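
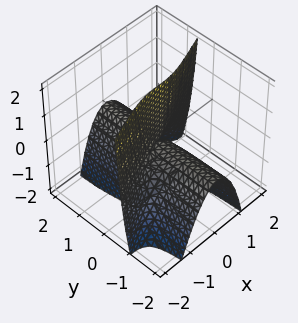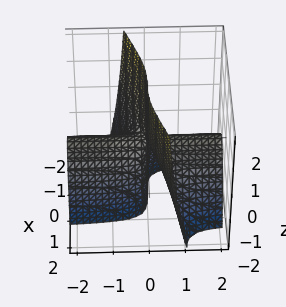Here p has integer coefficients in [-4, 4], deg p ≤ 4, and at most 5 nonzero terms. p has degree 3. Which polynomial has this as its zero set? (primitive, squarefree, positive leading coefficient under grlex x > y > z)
First, deg p = 3.
Then, reading off the gridlines: every point of the z-axis in the box is on the surface; every point of the y-axis in the box is on the surface; it meets the x-axis at x = 0 (among the integer gridlines).
Finally, together with the visible shape, these determine p as stated.

x^3 - 3*x^2*y - 2*y*z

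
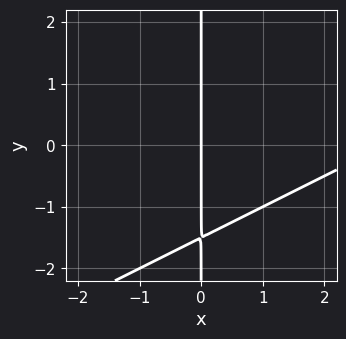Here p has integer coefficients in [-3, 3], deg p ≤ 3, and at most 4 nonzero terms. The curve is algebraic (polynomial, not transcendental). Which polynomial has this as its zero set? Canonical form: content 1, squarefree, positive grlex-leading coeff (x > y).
First, the degree is 2 — a generic line meets the curve in up to 2 points.
Next, observable constraints: the visible y-axis segment lies entirely on the curve; it crosses the x-axis at the gridline x = 0.
Finally, these observations pin down the coefficients.

x^2 - 2*x*y - 3*x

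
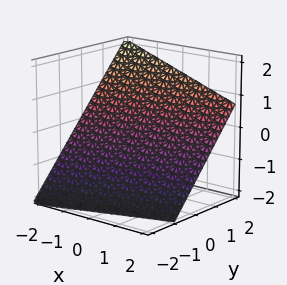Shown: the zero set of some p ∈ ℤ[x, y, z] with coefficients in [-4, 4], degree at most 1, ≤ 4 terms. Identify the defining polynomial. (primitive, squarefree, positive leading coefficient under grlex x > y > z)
x - 3*y + 3*z + 2

deg p = 1. The surface is flat (a plane).
Checking where it meets the axes: it meets the x-axis at x = -2 (among the integer gridlines).
Fitting integer coefficients to these (and the overall shape) gives p.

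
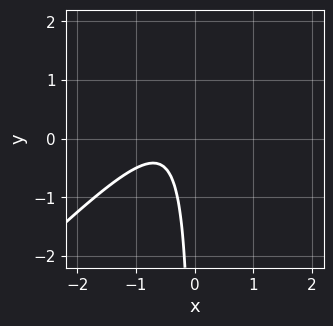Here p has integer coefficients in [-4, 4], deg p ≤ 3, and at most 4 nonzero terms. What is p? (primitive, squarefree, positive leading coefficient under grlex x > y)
2*x^2 - 2*x*y + 2*x + 1

1. deg p = 2. No degree-1 curve has this shape.
2. From the axis intercepts and sections: the curve avoids every integer y-axis point in the box; no x-intercept at any integer in the box.
3. The integer polynomial consistent with all of this is the stated p.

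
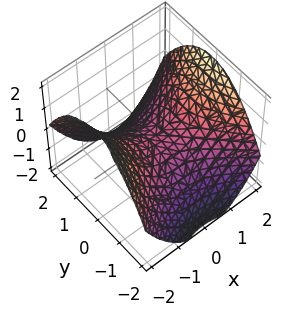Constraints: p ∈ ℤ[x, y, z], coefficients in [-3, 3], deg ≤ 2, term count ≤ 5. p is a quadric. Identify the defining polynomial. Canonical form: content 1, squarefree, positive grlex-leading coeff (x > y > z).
First, deg p = 2.
Next, symmetries: the x ↦ −x reflection is a symmetry, so x appears only in even powers; it's symmetric under y → −y, forcing even powers of y.
Then, reading off the gridlines: it crosses the y-axis at the gridline y = 0; it crosses the z-axis at the gridline z = 0; one x-axis crossing is at x = 0.
Finally, fitting integer coefficients to these (and the overall shape) gives p.

x^2 - y^2 - 2*z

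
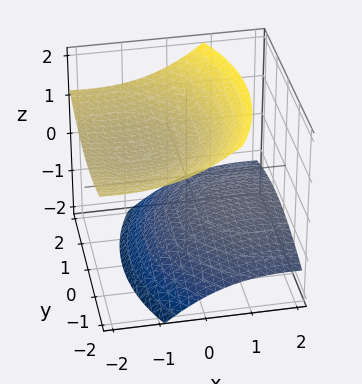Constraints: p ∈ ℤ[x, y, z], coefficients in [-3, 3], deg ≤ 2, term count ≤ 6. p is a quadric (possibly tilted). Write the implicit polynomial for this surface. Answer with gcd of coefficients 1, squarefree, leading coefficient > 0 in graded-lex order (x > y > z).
1. I count 2 distinct pieces. Treating them together as one polynomial.
2. The degree is 2 — no degree-1 surface has this shape.
3. From the visible intercepts: no x-intercept at any integer in the box; the z-axis gridline crossings are at z ∈ {-1, 1}; the surface avoids every integer y-axis point in the box.
4. Assembling these constraints gives the stated polynomial.

x^2 + 3*x*z + y^2 - 3*z^2 + 3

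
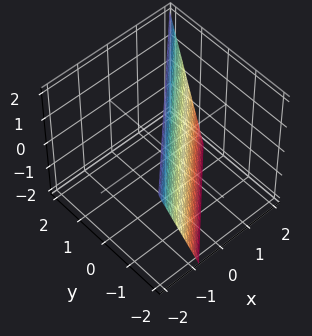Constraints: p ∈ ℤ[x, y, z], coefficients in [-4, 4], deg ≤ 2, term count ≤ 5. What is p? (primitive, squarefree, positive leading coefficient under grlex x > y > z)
First, degree: every cross-section is a straight line — this is a plane, so deg p = 1.
Then, checking where it meets the axes: one z-axis crossing is at z = 2.
Finally, matching integer coefficients to the picture gives p.

3*x - 3*y + z - 2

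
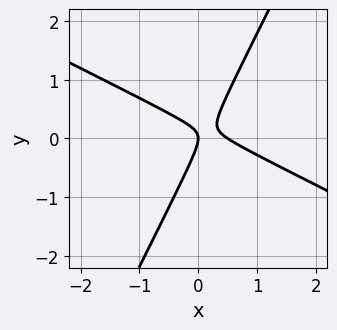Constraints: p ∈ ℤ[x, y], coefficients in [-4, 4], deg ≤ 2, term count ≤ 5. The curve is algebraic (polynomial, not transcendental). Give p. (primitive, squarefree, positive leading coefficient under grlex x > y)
(a) The degree is 2 — no degree-1 curve has this shape.
(b) From the axis intercepts and sections: it crosses the x-axis at the gridline x = 0; one y-axis crossing is at y = 0.
(c) Solving for integer coefficients yields p as stated.

2*x^2 + 3*x*y - 2*y^2 - x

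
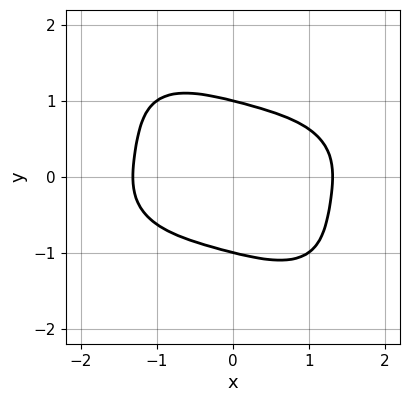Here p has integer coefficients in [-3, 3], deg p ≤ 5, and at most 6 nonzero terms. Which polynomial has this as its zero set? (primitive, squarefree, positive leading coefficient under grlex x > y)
x^4 + 2*x^2*y^2 + 3*x*y^3 + 3*y^4 - 3

First, the degree is 4 — a generic line meets the curve in up to 4 points.
Then, checking where it meets the axes: the y-axis gridline crossings are at y ∈ {-1, 1}.
Finally, fitting integer coefficients to these (and the overall shape) gives p.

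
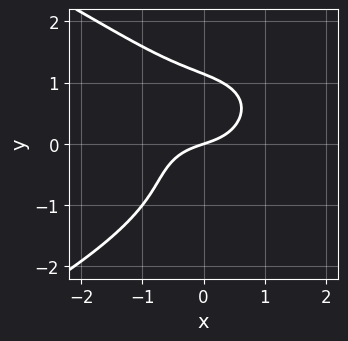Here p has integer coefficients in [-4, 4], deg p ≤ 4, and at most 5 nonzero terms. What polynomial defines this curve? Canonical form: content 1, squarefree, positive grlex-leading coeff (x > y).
First, the degree is 4 — no degree-3 curve has this shape.
Then, against the integer gridlines: it crosses the y-axis at the gridline y = 0; it meets the x-axis at x = 0 (among the integer gridlines).
Finally, these observations pin down the coefficients.

2*y^4 + 2*x^3 + 2*x*y^2 + x - 3*y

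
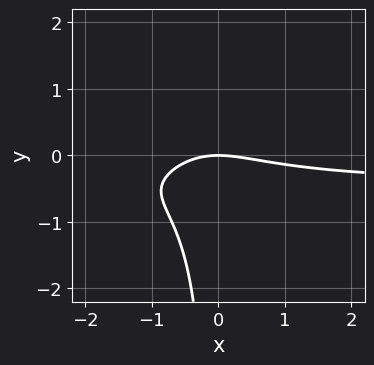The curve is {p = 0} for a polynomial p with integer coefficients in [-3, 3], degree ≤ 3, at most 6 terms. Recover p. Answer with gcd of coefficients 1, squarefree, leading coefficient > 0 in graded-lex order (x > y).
2*x^2*y - 3*x*y^2 + x^2 + 2*x*y + 3*y

(a) The degree is 3 — no degree-2 curve has this shape.
(b) From the axis intercepts and sections: it crosses the x-axis at the gridline x = 0; one y-axis crossing is at y = 0.
(c) Together with the visible shape, these determine p as stated.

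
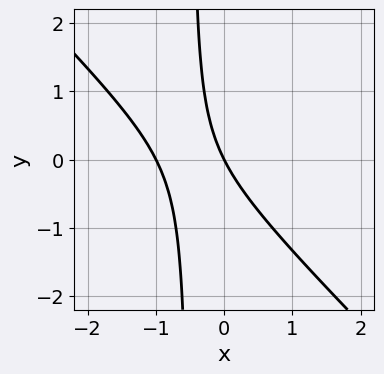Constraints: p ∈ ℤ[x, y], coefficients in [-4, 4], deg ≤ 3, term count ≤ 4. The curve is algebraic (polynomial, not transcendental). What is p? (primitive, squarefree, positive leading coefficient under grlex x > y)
First, deg p = 2. The shape is more complex than any degree-1 curve.
Next, checking where it meets the axes: among the integer gridlines, it crosses the x-axis at x ∈ {-1, 0}; it crosses the y-axis at the gridline y = 0.
Finally, putting this together gives p.

2*x^2 + 2*x*y + 2*x + y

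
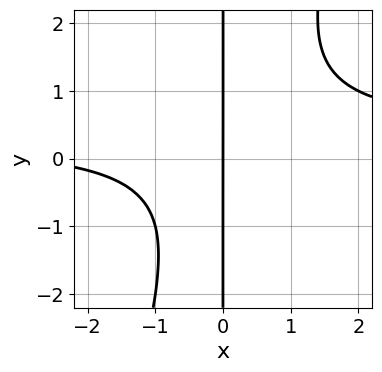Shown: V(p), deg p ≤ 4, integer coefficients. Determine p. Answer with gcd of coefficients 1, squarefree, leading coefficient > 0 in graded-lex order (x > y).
3*x^2*y - x*y^2 - x^2 - 3*x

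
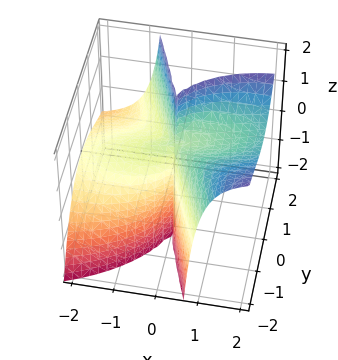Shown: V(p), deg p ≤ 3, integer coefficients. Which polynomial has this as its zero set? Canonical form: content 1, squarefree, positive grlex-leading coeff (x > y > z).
First, degree: no degree-2 surface has this shape, so deg p = 3.
Next, against the integer gridlines: one y-axis crossing is at y = 0; among the integer gridlines, it crosses the x-axis at x ∈ {-2, 0}; the visible z-axis segment lies entirely on the surface.
Finally, these observations pin down the coefficients.

x^3 - 3*x^2*z + 2*x*y^2 + y^3 + 2*x^2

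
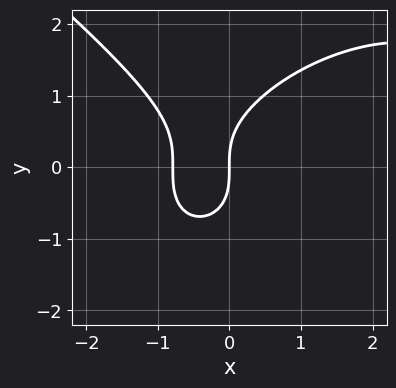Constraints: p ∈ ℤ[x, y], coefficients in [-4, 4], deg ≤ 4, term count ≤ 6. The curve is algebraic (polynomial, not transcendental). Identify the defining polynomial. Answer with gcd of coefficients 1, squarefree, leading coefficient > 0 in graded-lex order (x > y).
x^3 + 2*y^3 - 3*x^2 - 3*x

1. Degree: no degree-2 curve has this shape, so deg p = 3.
2. From the axis intercepts and sections: it crosses the x-axis at the gridline x = 0; it crosses the y-axis at the gridline y = 0.
3. Together with the visible shape, these determine p as stated.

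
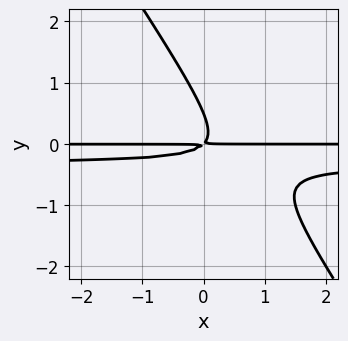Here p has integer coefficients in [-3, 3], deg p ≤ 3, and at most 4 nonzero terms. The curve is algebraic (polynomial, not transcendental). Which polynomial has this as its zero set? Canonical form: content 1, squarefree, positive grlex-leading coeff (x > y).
Degree: no degree-2 curve has this shape, so deg p = 3.
Against the integer gridlines: the visible x-axis segment lies entirely on the curve.
Matching integer coefficients to the picture gives p.

3*x*y^2 + 2*y^3 + x*y - y^2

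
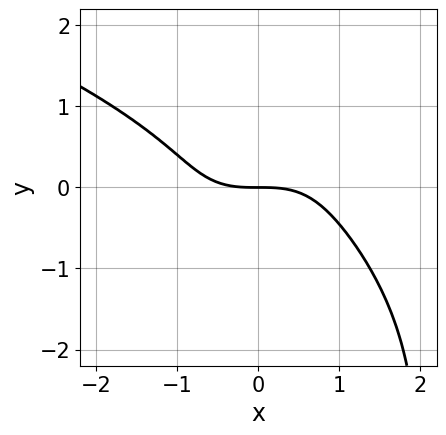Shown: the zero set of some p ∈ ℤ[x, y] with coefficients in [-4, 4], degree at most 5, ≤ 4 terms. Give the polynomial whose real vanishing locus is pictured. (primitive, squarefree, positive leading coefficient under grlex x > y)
x*y^3 - x^3 - 2*y^3 - 2*y

First, the degree is 4 — the shape is more complex than any degree-3 curve.
Next, against the integer gridlines: one x-axis crossing is at x = 0; it crosses the y-axis at the gridline y = 0.
Finally, together with the visible shape, these determine p as stated.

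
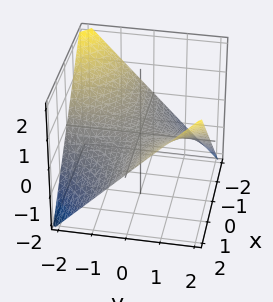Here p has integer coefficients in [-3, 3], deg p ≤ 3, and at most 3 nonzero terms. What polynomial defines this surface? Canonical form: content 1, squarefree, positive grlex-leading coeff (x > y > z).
x*y - 2*z

First, deg p = 2. A hyperbolic paraboloid; a quadric.
Then, checking where it meets the axes: the visible y-axis segment lies entirely on the surface; it crosses the z-axis at the gridline z = 0.
Finally, assembling these constraints gives the stated polynomial. Check: (-1, 0, 0) on the x-axis lies on the surface, and p(-1, 0, 0) = 0. ✓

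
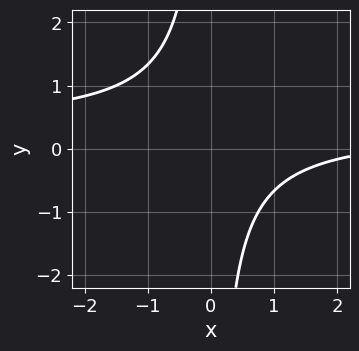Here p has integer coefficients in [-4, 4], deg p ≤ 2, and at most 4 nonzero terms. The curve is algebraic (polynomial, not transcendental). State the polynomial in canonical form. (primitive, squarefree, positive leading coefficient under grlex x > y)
1. The degree is 2 — no degree-1 curve has this shape.
2. Reading off the gridlines: the curve avoids every integer x-axis point in the box; the curve avoids every integer y-axis point in the box.
3. Assembling these constraints gives the stated polynomial.

3*x*y - x + 3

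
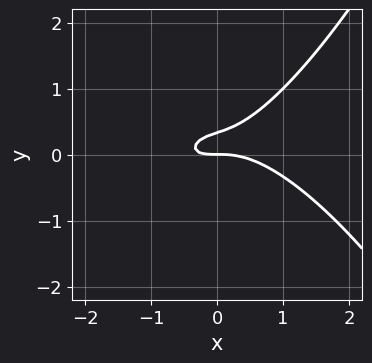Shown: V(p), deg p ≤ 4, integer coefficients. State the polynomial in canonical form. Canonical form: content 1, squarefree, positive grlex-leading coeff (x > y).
x^3 + x*y - 3*y^2 + y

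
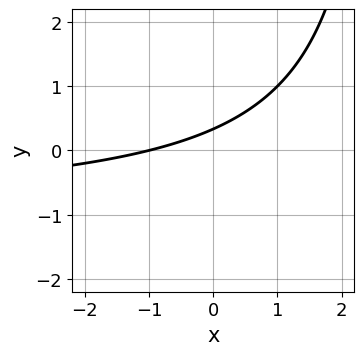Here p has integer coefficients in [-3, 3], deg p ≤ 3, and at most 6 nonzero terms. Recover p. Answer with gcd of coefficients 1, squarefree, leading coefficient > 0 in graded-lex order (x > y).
x*y + x - 3*y + 1

(a) deg p = 2.
(b) Checking where it meets the axes: it meets the x-axis at x = -1 (among the integer gridlines).
(c) Matching integer coefficients to the picture gives p.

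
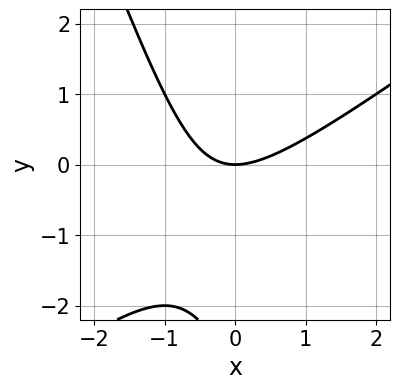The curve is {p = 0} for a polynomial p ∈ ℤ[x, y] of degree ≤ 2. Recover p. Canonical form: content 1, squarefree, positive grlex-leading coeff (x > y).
2*x^2 - 2*x*y - y^2 - 3*y

(a) deg p = 2. The shape is more complex than any degree-1 curve.
(b) Against the integer gridlines: it crosses the x-axis at the gridline x = 0; it crosses the y-axis at the gridline y = 0.
(c) These observations pin down the coefficients.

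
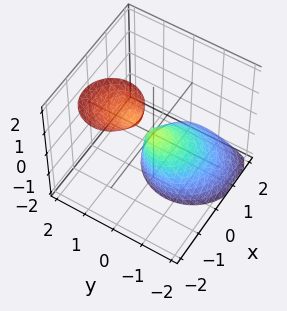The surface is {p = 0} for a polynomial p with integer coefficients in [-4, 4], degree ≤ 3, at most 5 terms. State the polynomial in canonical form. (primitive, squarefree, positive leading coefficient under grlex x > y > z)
3*x^2 + 3*x*z + 3*y^2 - 2*y*z + z

First, there are 2 components. Treating them together as one polynomial.
Then, deg p = 2. A generic line meets the surface in up to 2 points.
Then, from the axis intercepts and sections: one y-axis crossing is at y = 0; it meets the z-axis at z = 0 (among the integer gridlines); one x-axis crossing is at x = 0.
Finally, fitting integer coefficients to these (and the overall shape) gives p.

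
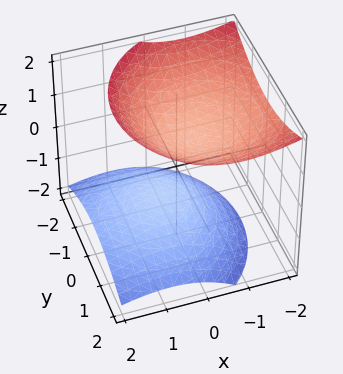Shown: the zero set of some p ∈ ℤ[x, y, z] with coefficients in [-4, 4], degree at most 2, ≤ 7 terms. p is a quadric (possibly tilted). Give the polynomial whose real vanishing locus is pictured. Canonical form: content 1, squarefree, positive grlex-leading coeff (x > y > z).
2*x^2 + 2*x*z + 2*y^2 - 3*z^2 + 2

1. The picture has 2 separate pieces. Treating them together as one polynomial.
2. deg p = 2. No degree-1 surface has this shape.
3. Checking where it meets the axes: the surface avoids every integer x-axis point in the box; the surface avoids every integer y-axis point in the box.
4. Together with the visible shape, these determine p as stated.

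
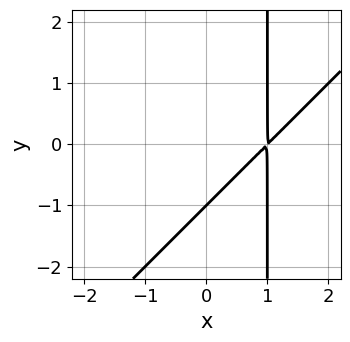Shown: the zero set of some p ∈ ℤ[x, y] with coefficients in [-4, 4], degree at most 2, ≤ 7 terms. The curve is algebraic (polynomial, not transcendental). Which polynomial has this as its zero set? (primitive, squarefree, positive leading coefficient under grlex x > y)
x^2 - x*y - 2*x + y + 1

First, the degree is 2 — the shape is more complex than any degree-1 curve.
Then, from the visible intercepts: one y-axis crossing is at y = -1.
Finally, these observations pin down the coefficients.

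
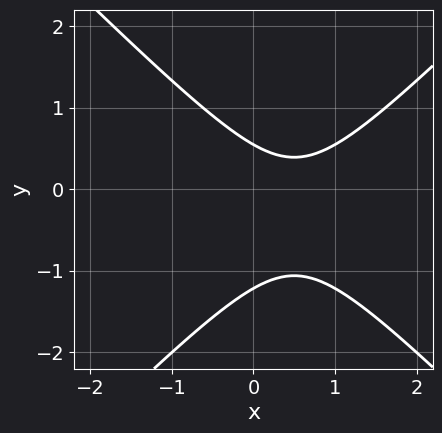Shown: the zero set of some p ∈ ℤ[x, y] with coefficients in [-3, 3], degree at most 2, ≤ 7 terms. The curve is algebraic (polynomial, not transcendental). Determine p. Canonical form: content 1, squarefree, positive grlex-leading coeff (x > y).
Degree: a generic line meets the curve in up to 2 points, so deg p = 2.
Against the integer gridlines: it misses every integer gridline on the x-axis.
Together with the visible shape, these determine p as stated.

3*x^2 - 3*y^2 - 3*x - 2*y + 2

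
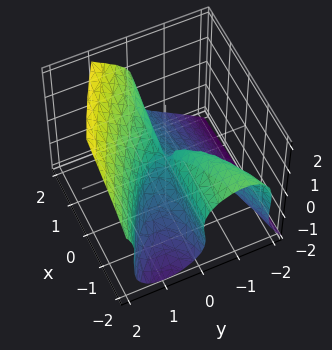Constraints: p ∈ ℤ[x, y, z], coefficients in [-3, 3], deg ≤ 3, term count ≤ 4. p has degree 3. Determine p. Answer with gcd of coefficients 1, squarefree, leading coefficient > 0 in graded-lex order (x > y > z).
First, the degree is 3 — the shape is more complex than any degree-2 surface.
Then, from the axis intercepts and sections: every point of the x-axis in the box is on the surface; it crosses the y-axis at the gridline y = 0; it crosses the z-axis at the gridline z = 0.
Finally, putting this together gives p.

x*z^2 + 2*y^3 - 2*z^3 + 3*x*y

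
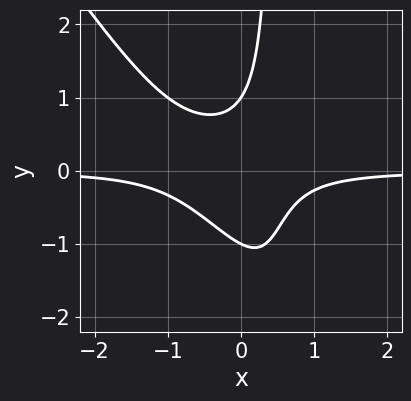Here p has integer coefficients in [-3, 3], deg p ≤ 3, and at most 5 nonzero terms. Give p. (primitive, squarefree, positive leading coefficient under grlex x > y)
First, the degree is 3 — the shape is more complex than any degree-2 curve.
Then, from the axis intercepts and sections: no x-intercept at any integer in the box; the y-axis gridline crossings are at y ∈ {-1, 1}.
Finally, solving for integer coefficients yields p as stated.

3*x^2*y + 2*x*y^2 + x*y - y^2 + 1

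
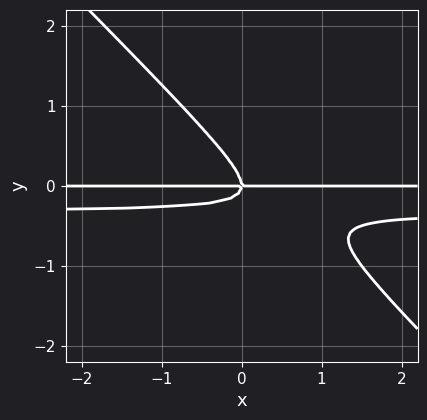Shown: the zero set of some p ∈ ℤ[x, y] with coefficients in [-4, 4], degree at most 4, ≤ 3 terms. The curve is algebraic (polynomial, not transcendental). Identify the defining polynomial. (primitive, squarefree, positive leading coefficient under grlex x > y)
Degree: no degree-2 curve has this shape, so deg p = 3.
Reading off the gridlines: it crosses the y-axis at the gridline y = 0; every point of the x-axis in the box is on the curve.
The integer polynomial consistent with all of this is the stated p.

3*x*y^2 + 3*y^3 + x*y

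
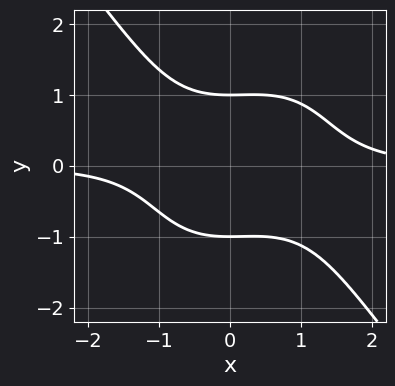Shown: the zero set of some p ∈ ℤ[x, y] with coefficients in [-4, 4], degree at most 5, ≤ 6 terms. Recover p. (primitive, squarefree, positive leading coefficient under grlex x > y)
Degree: a generic line meets the curve in up to 4 points, so deg p = 4.
Reading off the gridlines: the y-axis gridline crossings are at y ∈ {-1, 1}; no x-intercept at any integer in the box.
Fitting integer coefficients to these (and the overall shape) gives p.

2*x^3*y + y^4 - x^2*y + 2*y^2 - 3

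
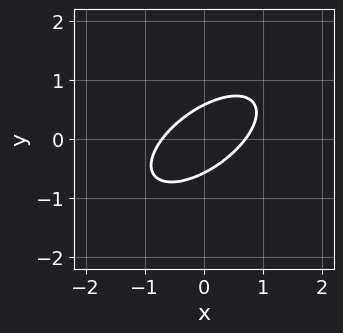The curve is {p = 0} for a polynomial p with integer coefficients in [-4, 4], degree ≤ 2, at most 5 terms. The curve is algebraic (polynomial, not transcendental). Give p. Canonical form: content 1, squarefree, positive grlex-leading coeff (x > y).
2*x^2 - 3*x*y + 3*y^2 - 1

1. deg p = 2.
2. Matching integer coefficients to the picture gives p.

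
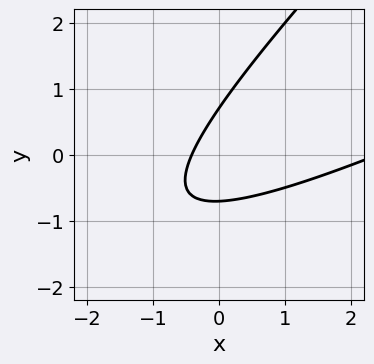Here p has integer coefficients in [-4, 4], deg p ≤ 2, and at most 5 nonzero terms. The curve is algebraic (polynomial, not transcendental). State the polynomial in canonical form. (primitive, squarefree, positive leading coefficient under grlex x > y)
First, deg p = 2. A generic line meets the curve in up to 2 points.
Finally, matching integer coefficients to the picture gives p.

x^2 - 3*x*y + 2*y^2 - 2*x - 1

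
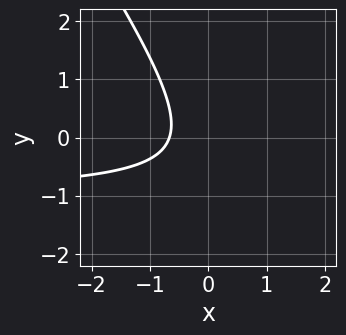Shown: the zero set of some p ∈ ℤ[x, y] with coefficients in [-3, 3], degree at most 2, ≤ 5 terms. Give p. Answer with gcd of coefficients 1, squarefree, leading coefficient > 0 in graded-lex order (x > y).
deg p = 2. No degree-1 curve has this shape.
From the visible intercepts: it misses every integer gridline on the y-axis.
These observations pin down the coefficients.

3*x*y + 2*y^2 + 3*x + y + 2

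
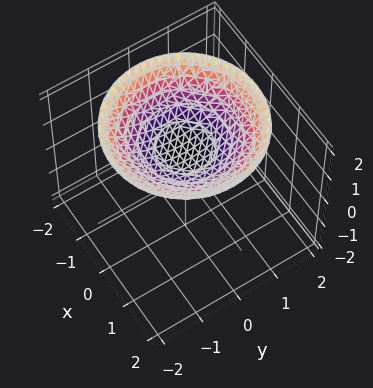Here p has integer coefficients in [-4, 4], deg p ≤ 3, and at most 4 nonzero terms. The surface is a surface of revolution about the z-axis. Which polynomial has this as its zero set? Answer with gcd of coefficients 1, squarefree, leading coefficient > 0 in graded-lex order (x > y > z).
x^2 + y^2 - 3*z + 3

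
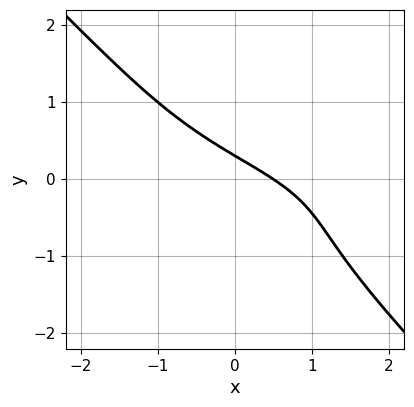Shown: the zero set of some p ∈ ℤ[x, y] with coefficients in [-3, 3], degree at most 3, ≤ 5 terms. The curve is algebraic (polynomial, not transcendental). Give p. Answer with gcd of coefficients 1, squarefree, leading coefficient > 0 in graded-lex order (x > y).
3*x*y^2 + 3*y^3 + 2*x + 3*y - 1

(a) The degree is 3 — no degree-2 curve has this shape.
(b) The integer polynomial consistent with all of this is the stated p.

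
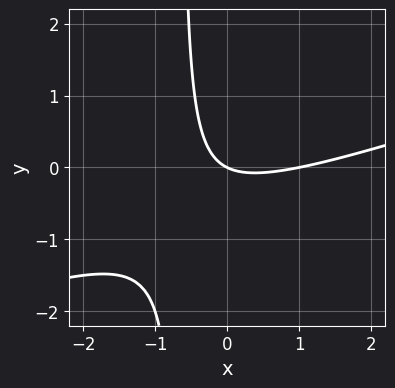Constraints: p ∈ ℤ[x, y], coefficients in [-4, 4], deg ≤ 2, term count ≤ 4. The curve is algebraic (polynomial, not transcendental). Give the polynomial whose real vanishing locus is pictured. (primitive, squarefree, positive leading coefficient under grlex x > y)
x^2 - 3*x*y - x - 2*y

First, degree: the shape is more complex than any degree-1 curve, so deg p = 2.
Next, from the axis intercepts and sections: it crosses the y-axis at the gridline y = 0; the x-axis gridline crossings are at x ∈ {0, 1}.
Finally, matching integer coefficients to the picture gives p.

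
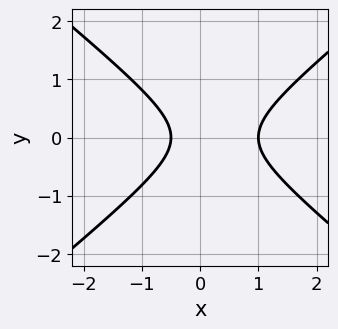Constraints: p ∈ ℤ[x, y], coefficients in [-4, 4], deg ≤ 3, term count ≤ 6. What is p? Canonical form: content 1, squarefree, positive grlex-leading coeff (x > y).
1. The degree is 2 — the shape is more complex than any degree-1 curve.
2. Symmetries: it's symmetric under y → −y, forcing even powers of y.
3. From the axis intercepts and sections: it misses every integer gridline on the y-axis; one x-axis crossing is at x = 1.
4. Matching integer coefficients to the picture gives p.

2*x^2 - 3*y^2 - x - 1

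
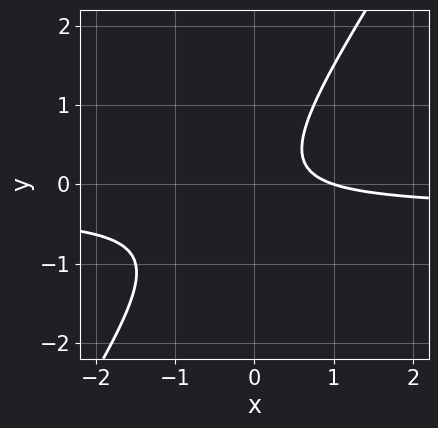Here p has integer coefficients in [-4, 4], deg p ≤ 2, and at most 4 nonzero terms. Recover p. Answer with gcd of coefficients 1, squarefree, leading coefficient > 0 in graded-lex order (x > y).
3*x*y - 2*y^2 + x - 1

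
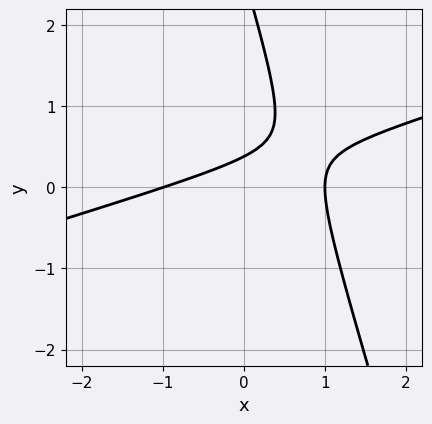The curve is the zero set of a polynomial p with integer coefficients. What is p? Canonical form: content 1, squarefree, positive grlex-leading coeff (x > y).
x^2 - 3*x*y - y^2 + 3*y - 1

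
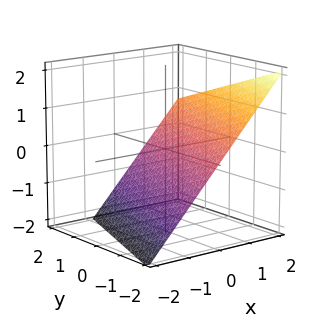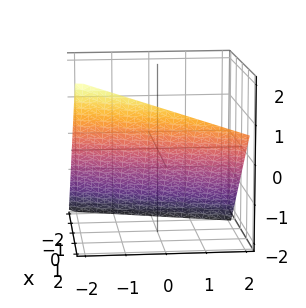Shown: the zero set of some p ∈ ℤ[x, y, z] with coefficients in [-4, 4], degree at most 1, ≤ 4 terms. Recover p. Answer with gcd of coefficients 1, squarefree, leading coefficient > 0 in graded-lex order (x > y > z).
3*x - y - 3*z - 2

First, the degree is 1 — the surface is flat (a plane).
Next, reading off the gridlines: one y-axis crossing is at y = -2.
Finally, fitting integer coefficients to these (and the overall shape) gives p.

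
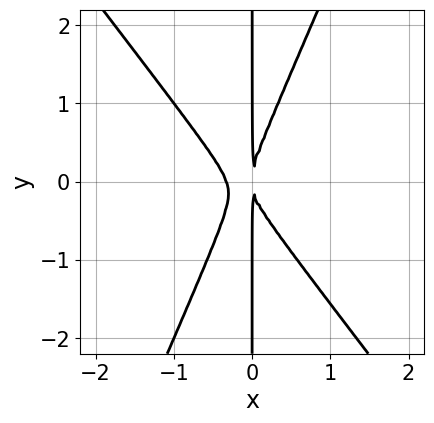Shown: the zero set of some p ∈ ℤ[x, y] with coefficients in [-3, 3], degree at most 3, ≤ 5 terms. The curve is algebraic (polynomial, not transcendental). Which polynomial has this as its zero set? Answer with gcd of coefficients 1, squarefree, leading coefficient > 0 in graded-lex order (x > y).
1. The degree is 3 — the shape is more complex than any degree-2 curve.
2. Observable constraints: every point of the y-axis in the box is on the curve.
3. Solving for integer coefficients yields p as stated.

3*x^3 + x^2*y - x*y^2 + x^2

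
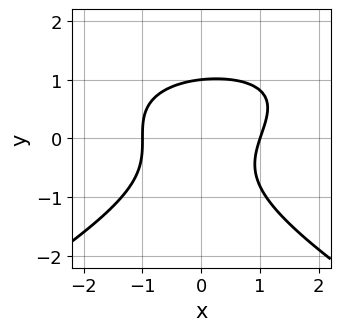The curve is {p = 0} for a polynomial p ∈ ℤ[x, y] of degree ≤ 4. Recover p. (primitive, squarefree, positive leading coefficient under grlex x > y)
Degree: no degree-2 curve has this shape, so deg p = 3.
Checking where it meets the axes: one y-axis crossing is at y = 1; the x-axis gridline crossings are at x ∈ {-1, 1}.
Matching integer coefficients to the picture gives p.

x^2*y - 3*y^3 - 3*x^2 + x*y + 3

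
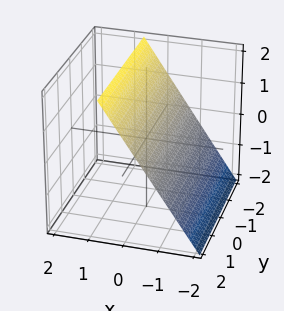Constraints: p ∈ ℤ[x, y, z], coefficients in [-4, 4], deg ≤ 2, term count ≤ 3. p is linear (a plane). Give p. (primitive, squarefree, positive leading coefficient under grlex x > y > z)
3*x - 2*z + 2

Degree: the surface is flat (a plane), so deg p = 1.
Against the integer gridlines: the surface avoids every integer y-axis point in the box; it crosses the z-axis at the gridline z = 1.
These observations pin down the coefficients.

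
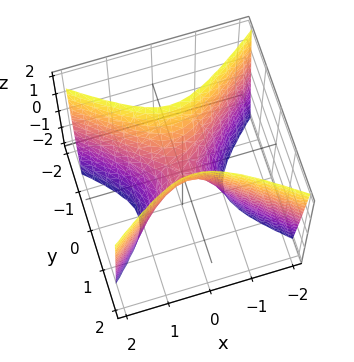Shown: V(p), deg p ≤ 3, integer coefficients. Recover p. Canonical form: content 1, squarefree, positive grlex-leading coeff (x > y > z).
1. deg p = 2. A hyperbolic paraboloid; a quadric.
2. Symmetries: the x ↦ −x reflection is a symmetry, so x appears only in even powers; the y ↦ −y reflection is a symmetry, so y appears only in even powers.
3. From the visible intercepts: it crosses the y-axis at the gridline y = 0; it crosses the x-axis at the gridline x = 0.
4. Putting this together gives p.

2*x^2 - 3*y^2 + z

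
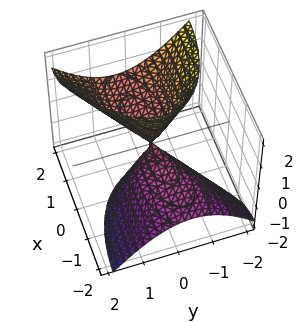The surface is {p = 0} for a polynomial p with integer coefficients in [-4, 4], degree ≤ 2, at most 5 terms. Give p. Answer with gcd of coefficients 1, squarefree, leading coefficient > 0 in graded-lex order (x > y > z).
First, degree: a generic line meets the surface in up to 2 points, so deg p = 2.
Then, from the axis intercepts and sections: it crosses the z-axis at the gridline z = 0; it crosses the x-axis at the gridline x = 0; it crosses the y-axis at the gridline y = 0.
Finally, solving for integer coefficients yields p as stated.

x^2 - x*y - 3*x*z + 3*y^2 - z^2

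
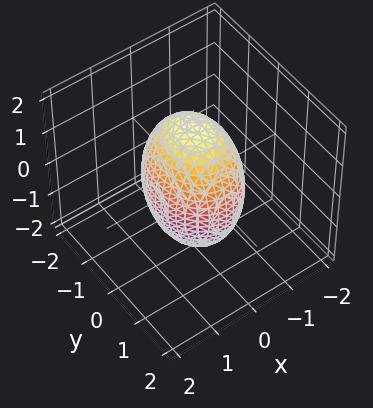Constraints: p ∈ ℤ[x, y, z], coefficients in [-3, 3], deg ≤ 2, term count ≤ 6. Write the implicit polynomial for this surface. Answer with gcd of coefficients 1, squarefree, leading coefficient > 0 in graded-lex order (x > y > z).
First, the degree is 2 — bounded and convex; a quadric.
Next, symmetries: it's symmetric under y → −y, forcing even powers of y; mirror symmetry x ↦ −x ⇒ only even powers of x; the z ↦ −z reflection is a symmetry, so z appears only in even powers.
Next, observable constraints: among the integer gridlines, it crosses the x-axis at x ∈ {-1, 1}.
Finally, putting this together gives p.

3*x^2 + 2*y^2 + z^2 - 3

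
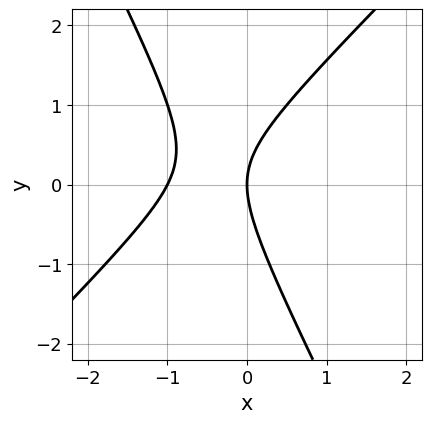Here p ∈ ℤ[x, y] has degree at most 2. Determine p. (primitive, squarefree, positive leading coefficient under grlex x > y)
First, degree: a generic line meets the curve in up to 2 points, so deg p = 2.
Then, observable constraints: it crosses the y-axis at the gridline y = 0; the x-axis gridline crossings are at x ∈ {-1, 0}.
Finally, assembling these constraints gives the stated polynomial.

2*x^2 - x*y - y^2 + 2*x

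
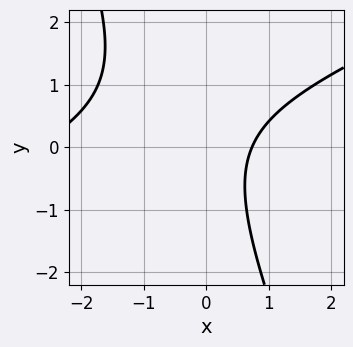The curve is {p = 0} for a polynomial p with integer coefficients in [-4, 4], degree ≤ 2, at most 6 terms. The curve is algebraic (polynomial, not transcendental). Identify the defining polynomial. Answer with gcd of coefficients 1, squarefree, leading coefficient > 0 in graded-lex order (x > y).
(a) The degree is 2 — no degree-1 curve has this shape.
(b) Observable constraints: no y-intercept at any integer in the box.
(c) Putting this together gives p.

x^2 - 2*x*y - y^2 + 2*x - 2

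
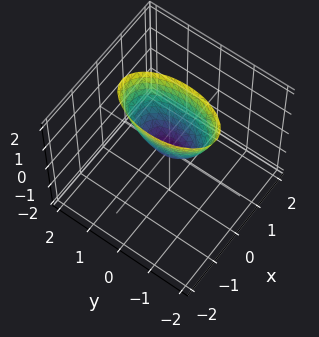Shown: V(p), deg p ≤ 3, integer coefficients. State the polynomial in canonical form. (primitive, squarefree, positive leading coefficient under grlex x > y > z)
3*x^2 + y^2 - z

(a) deg p = 2.
(b) Symmetries: the x ↦ −x reflection is a symmetry, so x appears only in even powers; the y ↦ −y reflection is a symmetry, so y appears only in even powers.
(c) Against the integer gridlines: it crosses the z-axis at the gridline z = 0; it meets the y-axis at y = 0 (among the integer gridlines).
(d) These observations pin down the coefficients.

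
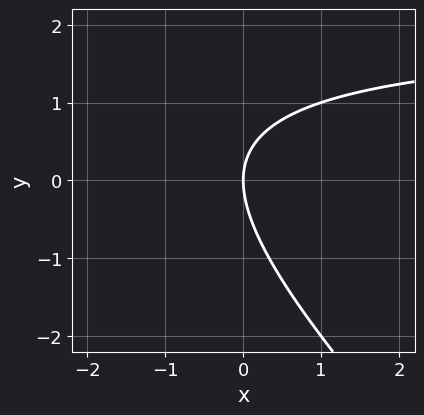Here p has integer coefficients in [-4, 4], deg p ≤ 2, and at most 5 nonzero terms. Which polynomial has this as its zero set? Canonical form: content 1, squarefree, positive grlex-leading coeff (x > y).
x*y + y^2 - 2*x

Degree: the shape is more complex than any degree-1 curve, so deg p = 2.
Against the integer gridlines: it crosses the x-axis at the gridline x = 0; it meets the y-axis at y = 0 (among the integer gridlines).
Putting this together gives p.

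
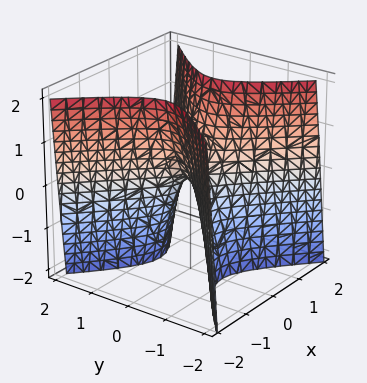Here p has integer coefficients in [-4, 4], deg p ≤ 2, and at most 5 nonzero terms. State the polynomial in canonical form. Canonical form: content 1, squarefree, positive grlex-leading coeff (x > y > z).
3*x^2 - 3*y^2 - z

1. deg p = 2. A saddle surface; a quadric.
2. Symmetries: the x ↦ −x reflection is a symmetry, so x appears only in even powers; mirror symmetry y ↦ −y ⇒ only even powers of y.
3. From the visible intercepts: it meets the x-axis at x = 0 (among the integer gridlines); it meets the z-axis at z = 0 (among the integer gridlines); it crosses the y-axis at the gridline y = 0.
4. Solving for integer coefficients yields p as stated.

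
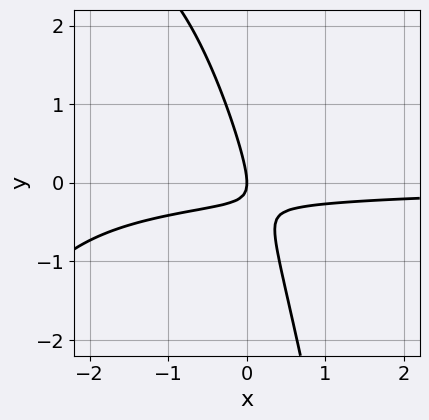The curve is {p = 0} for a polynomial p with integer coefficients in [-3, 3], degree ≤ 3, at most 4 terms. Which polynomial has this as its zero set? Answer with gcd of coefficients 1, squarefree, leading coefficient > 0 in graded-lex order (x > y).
x^2*y + 3*x*y + y^2 + x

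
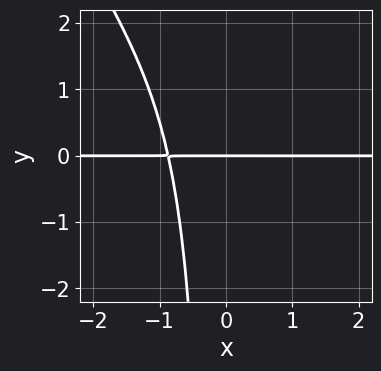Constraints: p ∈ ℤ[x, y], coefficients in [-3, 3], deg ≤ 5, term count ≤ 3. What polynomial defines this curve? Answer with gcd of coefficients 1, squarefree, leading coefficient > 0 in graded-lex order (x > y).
3*x^3*y + 2*x^2*y^2 + 2*y

(a) The degree is 4 — the shape is more complex than any degree-3 curve.
(b) Reading off the gridlines: every point of the x-axis in the box is on the curve; it crosses the y-axis at the gridline y = 0.
(c) Matching integer coefficients to the picture gives p.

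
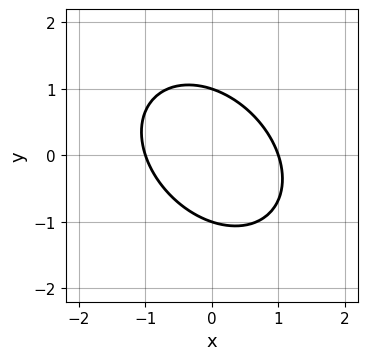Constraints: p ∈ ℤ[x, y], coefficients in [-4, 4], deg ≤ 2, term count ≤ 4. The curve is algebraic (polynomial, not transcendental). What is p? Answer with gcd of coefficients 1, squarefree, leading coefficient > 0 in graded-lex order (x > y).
3*x^2 + 2*x*y + 3*y^2 - 3

(a) The degree is 2 — a generic line meets the curve in up to 2 points.
(b) Reading off the gridlines: the y-axis gridline crossings are at y ∈ {-1, 1}; the x-axis gridline crossings are at x ∈ {-1, 1}.
(c) Matching integer coefficients to the picture gives p.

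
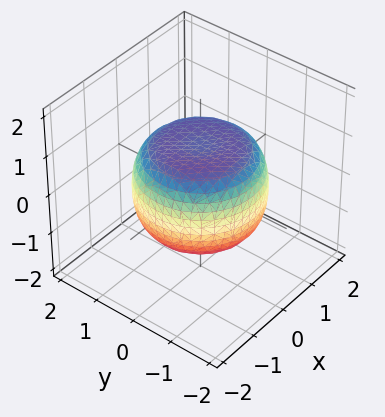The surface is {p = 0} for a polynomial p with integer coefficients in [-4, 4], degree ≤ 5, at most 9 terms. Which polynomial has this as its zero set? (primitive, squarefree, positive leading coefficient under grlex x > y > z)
x^4 + 2*x^2*y^2 + y^4 - x^2 - y^2 + 2*z^2 - 2

1. The degree is 4 — the shape is more complex than any degree-3 surface.
2. Symmetries: rotational symmetry about the z-axis ⇒ p depends on x, y only through x² + y².
3. Checking where it meets the axes: a circular section at z = 1 has radius exactly 1; among the integer gridlines, it crosses the z-axis at z ∈ {-1, 1}.
4. Solving for integer coefficients yields p as stated.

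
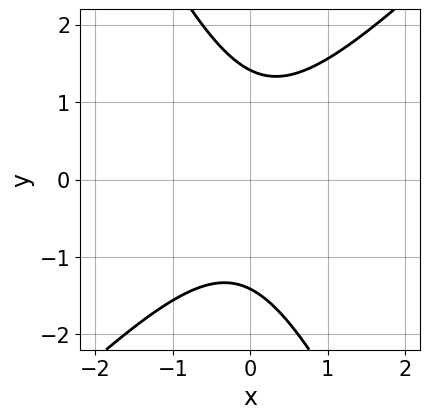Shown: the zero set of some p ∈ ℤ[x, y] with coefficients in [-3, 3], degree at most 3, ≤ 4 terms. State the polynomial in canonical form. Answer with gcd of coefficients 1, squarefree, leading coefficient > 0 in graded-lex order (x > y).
First, degree: the shape is more complex than any degree-1 curve, so deg p = 2.
Then, from the visible intercepts: it misses every integer gridline on the x-axis.
Finally, matching integer coefficients to the picture gives p.

2*x^2 - x*y - y^2 + 2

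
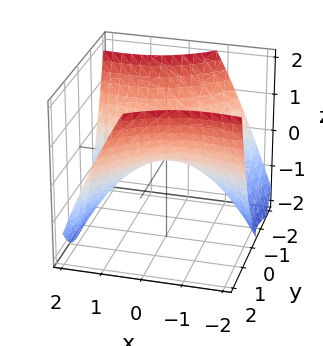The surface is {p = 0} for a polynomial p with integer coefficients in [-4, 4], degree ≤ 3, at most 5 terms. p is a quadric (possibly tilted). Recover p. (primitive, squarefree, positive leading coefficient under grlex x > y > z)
x^2 + 2*x*y - 2*y^2 + 3*z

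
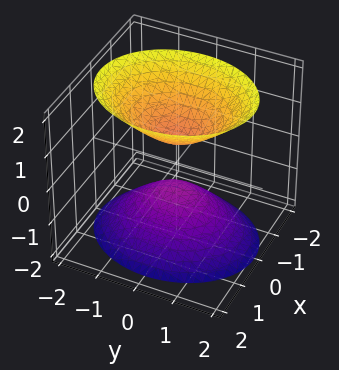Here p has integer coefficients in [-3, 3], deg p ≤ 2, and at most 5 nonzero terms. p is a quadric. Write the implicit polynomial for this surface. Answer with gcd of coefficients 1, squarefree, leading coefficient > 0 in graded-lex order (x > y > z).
First, I count 2 distinct pieces. They look like related sheets of one shape, so recover p as a whole.
Then, degree: two separate bowl-shaped sheets opening away from each other; a quadric, so deg p = 2.
Then, symmetries: it's symmetric under y → −y, forcing even powers of y; it's symmetric under x → −x, forcing even powers of x; it's symmetric under z → −z, forcing even powers of z.
Then, from the axis intercepts and sections: no y-intercept at any integer in the box; it misses every integer gridline on the x-axis.
Finally, assembling these constraints gives the stated polynomial.

3*x^2 + 2*y^2 - 2*z^2 + 1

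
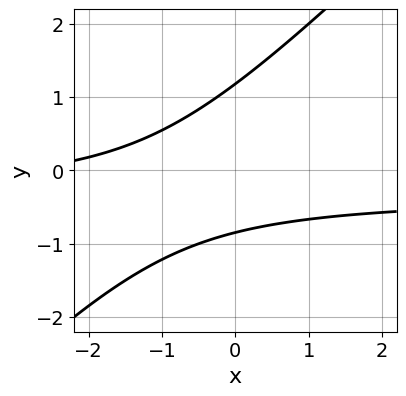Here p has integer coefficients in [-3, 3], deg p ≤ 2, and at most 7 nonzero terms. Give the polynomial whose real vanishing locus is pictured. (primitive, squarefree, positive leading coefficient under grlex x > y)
1. The degree is 2 — the shape is more complex than any degree-1 curve.
2. From the axis intercepts and sections: it misses every integer gridline on the x-axis.
3. Fitting integer coefficients to these (and the overall shape) gives p.

3*x*y - 3*y^2 + x + y + 3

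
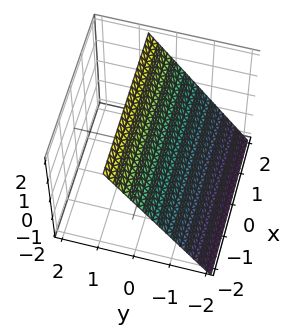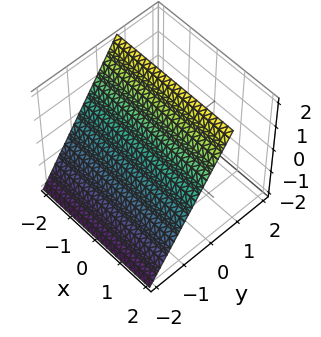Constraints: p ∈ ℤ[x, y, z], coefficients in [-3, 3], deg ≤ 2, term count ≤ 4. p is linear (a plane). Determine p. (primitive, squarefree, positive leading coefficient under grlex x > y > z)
3*y - 2*z + 2

1. The degree is 1 — every cross-section is a straight line — this is a plane.
2. Against the integer gridlines: no x-intercept at any integer in the box; one z-axis crossing is at z = 1.
3. Assembling these constraints gives the stated polynomial.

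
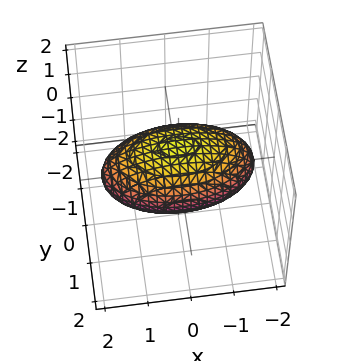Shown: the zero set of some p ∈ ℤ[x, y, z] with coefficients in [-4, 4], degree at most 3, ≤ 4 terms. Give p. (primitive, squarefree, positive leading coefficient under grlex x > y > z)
x^2 + 3*y^2 + 3*z^2 - 3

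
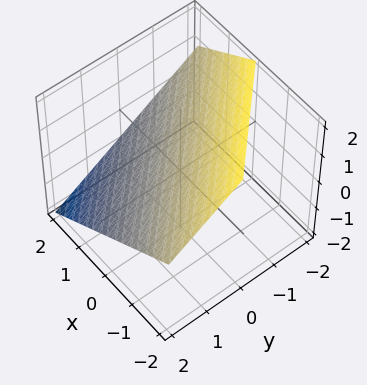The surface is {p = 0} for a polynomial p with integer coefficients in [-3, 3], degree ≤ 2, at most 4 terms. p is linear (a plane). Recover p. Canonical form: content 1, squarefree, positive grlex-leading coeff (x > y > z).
2*x + 2*y + 3*z - 2

deg p = 1. Every cross-section is a straight line — this is a plane.
From the visible intercepts: one y-axis crossing is at y = 1; one x-axis crossing is at x = 1.
Assembling these constraints gives the stated polynomial.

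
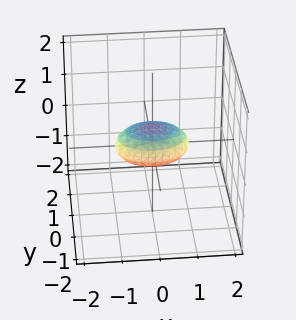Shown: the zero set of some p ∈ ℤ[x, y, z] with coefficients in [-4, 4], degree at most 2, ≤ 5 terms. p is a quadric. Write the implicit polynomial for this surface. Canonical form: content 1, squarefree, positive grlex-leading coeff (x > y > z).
(a) The degree is 2 — bounded and convex; a quadric.
(b) Symmetries: it's symmetric under x → −x, forcing even powers of x; the z ↦ −z reflection is a symmetry, so z appears only in even powers; mirror symmetry y ↦ −y ⇒ only even powers of y.
(c) Checking where it meets the axes: the x-axis gridline crossings are at x ∈ {-1, 1}.
(d) The integer polynomial consistent with all of this is the stated p.

x^2 + 2*y^2 + 3*z^2 - 1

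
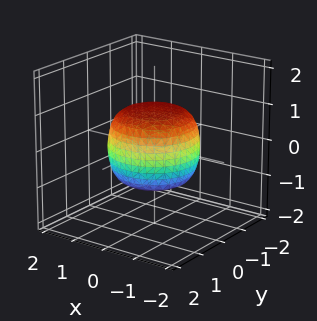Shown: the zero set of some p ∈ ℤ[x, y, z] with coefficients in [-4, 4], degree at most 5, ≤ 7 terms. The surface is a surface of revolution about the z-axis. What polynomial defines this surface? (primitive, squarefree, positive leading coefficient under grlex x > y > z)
(a) The degree is 4 — no degree-3 surface has this shape.
(b) Symmetry: the surface is invariant under rotation about z: p = q(x² + y², z).
(c) Reading off the gridlines: the z-axis gridline crossings are at z ∈ {-1, 1}; a circular section at z = -1 has radius between 0 and 1.
(d) The integer polynomial consistent with all of this is the stated p.

2*x^4 + 4*x^2*y^2 + 2*y^4 - x^2 - y^2 + 3*z^2 - 3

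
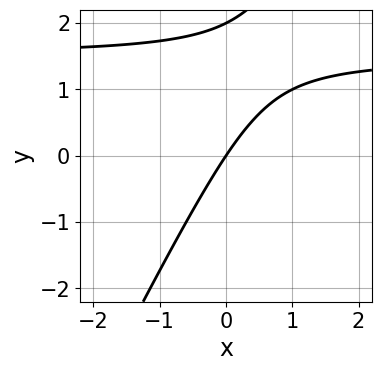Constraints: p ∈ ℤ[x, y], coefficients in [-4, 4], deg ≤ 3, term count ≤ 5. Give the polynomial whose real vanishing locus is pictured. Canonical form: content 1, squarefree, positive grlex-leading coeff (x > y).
2*x*y - y^2 - 3*x + 2*y

deg p = 2.
Checking where it meets the axes: among the integer gridlines, it crosses the y-axis at y ∈ {0, 2}; it meets the x-axis at x = 0 (among the integer gridlines).
Together with the visible shape, these determine p as stated.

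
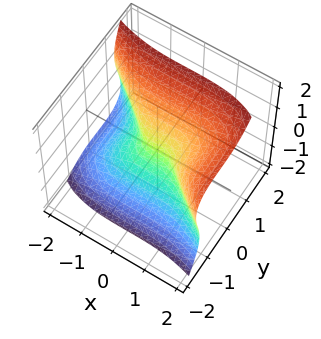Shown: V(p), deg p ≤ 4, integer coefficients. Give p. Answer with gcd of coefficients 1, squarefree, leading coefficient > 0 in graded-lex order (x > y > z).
x^3 + 3*y^3 + 2*y^2*z - 2*z^3 + y

First, deg p = 3. A generic line meets the surface in up to 3 points.
Next, observable constraints: it meets the z-axis at z = 0 (among the integer gridlines); one y-axis crossing is at y = 0; it meets the x-axis at x = 0 (among the integer gridlines).
Finally, putting this together gives p.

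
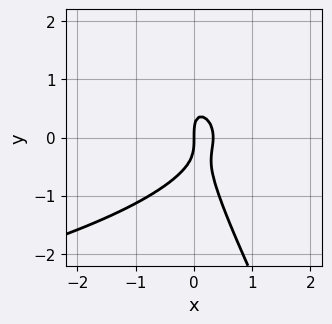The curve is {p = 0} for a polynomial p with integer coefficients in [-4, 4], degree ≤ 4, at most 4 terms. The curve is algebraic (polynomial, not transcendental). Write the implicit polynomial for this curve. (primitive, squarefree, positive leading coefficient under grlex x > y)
1. Degree: a generic line meets the curve in up to 3 points, so deg p = 3.
2. From the axis intercepts and sections: one y-axis crossing is at y = 0; one x-axis crossing is at x = 0.
3. Putting this together gives p.

2*x*y^2 + y^3 + 3*x^2 - x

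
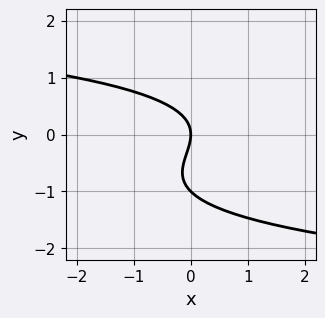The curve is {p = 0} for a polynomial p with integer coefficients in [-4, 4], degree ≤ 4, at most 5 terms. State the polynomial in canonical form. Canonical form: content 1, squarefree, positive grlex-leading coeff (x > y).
y^3 + y^2 + x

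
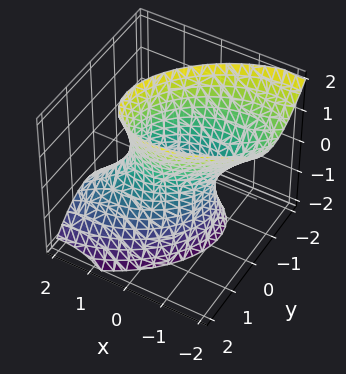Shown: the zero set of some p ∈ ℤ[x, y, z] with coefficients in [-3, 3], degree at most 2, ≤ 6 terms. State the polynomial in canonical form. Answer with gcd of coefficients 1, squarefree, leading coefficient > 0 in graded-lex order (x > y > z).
2*x^2 - 2*x*y + 2*x*z + 3*y^2 - z^2 - 2

(a) Degree: a generic line meets the surface in up to 2 points, so deg p = 2.
(b) Checking where it meets the axes: no z-intercept at any integer in the box; the x-axis gridline crossings are at x ∈ {-1, 1}.
(c) These observations pin down the coefficients.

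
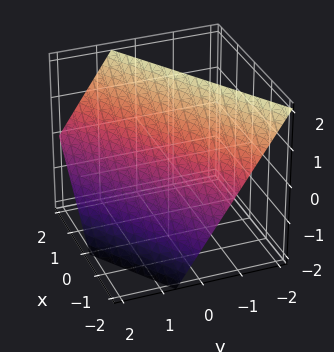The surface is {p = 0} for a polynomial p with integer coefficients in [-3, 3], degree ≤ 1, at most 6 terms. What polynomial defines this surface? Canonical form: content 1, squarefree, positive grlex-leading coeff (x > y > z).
2*x - 3*y - 2*z + 2

1. deg p = 1. The surface is flat (a plane).
2. Reading off the gridlines: one x-axis crossing is at x = -1; one z-axis crossing is at z = 1.
3. Assembling these constraints gives the stated polynomial.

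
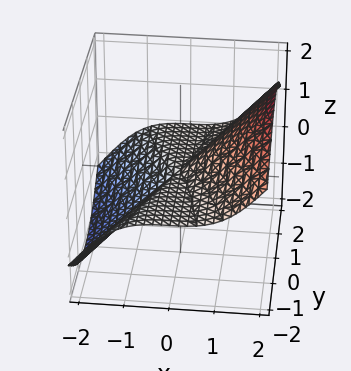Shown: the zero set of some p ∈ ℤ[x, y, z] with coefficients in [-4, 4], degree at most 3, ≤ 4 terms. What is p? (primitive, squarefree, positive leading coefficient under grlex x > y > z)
2*x^3 - 3*y^2*z - 2*z^3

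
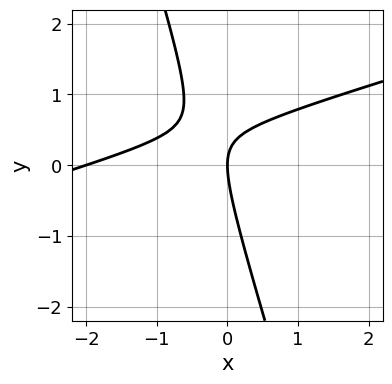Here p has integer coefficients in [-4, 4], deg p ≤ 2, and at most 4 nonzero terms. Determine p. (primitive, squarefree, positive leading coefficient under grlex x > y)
(a) deg p = 2. No degree-1 curve has this shape.
(b) From the visible intercepts: it crosses the y-axis at the gridline y = 0; the x-axis gridline crossings are at x ∈ {-2, 0}.
(c) Matching integer coefficients to the picture gives p.

x^2 - 3*x*y - y^2 + 2*x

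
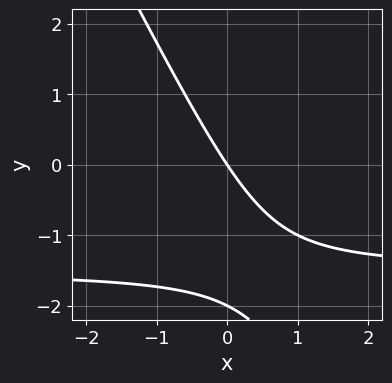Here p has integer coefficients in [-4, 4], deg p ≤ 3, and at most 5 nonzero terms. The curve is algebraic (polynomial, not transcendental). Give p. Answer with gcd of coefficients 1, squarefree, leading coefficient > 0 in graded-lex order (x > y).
2*x*y + y^2 + 3*x + 2*y

First, deg p = 2. No degree-1 curve has this shape.
Next, against the integer gridlines: it meets the x-axis at x = 0 (among the integer gridlines); the y-axis gridline crossings are at y ∈ {-2, 0}.
Finally, putting this together gives p.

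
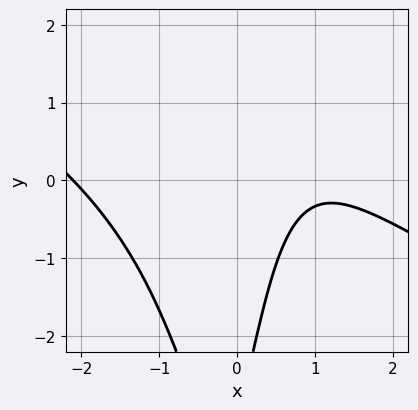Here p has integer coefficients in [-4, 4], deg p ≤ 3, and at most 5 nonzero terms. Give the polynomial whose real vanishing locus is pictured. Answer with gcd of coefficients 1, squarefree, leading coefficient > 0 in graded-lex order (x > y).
(a) Degree: the shape is more complex than any degree-2 curve, so deg p = 3.
(b) Against the integer gridlines: it misses every integer gridline on the y-axis; it misses every integer gridline on the x-axis.
(c) These observations pin down the coefficients.

x^3 + 2*x^2*y - 3*x + y + 3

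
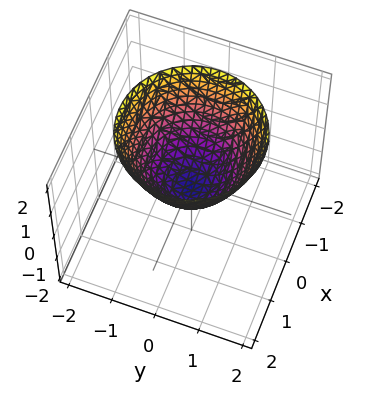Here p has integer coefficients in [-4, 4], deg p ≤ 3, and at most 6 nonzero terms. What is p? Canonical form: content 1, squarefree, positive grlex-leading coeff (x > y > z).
3*x^2 + 3*y^2 - 3*z - 1

1. Degree: the shape is more complex than any degree-1 surface, so deg p = 2.
2. Symmetries: every cross-section ⟂ z is a circle, so x, y appear only via x² + y².
3. From the axis intercepts and sections: a circular section at z = 0 has radius between 0 and 1.
4. Matching integer coefficients to the picture gives p.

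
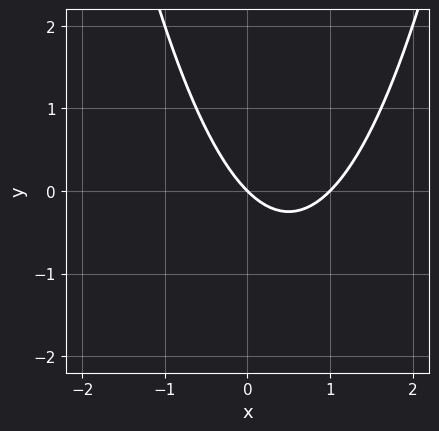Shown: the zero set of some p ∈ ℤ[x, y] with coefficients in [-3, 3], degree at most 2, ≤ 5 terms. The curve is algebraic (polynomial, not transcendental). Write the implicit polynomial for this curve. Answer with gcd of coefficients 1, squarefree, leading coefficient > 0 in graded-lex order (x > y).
x^2 - x - y

First, degree: no degree-1 curve has this shape, so deg p = 2.
Then, observable constraints: one y-axis crossing is at y = 0; among the integer gridlines, it crosses the x-axis at x ∈ {0, 1}.
Finally, together with the visible shape, these determine p as stated.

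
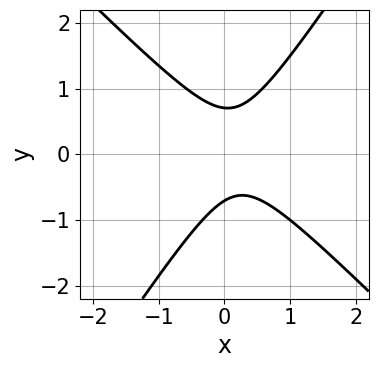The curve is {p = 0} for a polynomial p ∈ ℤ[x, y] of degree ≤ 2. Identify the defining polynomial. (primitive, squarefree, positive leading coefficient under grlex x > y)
(a) Degree: a generic line meets the curve in up to 2 points, so deg p = 2.
(b) From the axis intercepts and sections: no x-intercept at any integer in the box.
(c) Solving for integer coefficients yields p as stated.

3*x^2 + x*y - 2*y^2 - x + 1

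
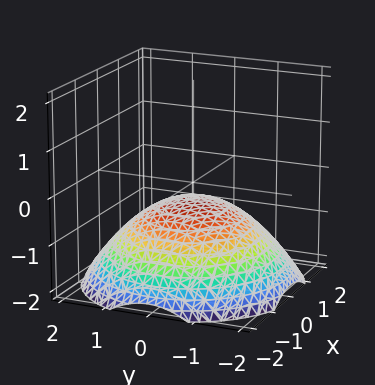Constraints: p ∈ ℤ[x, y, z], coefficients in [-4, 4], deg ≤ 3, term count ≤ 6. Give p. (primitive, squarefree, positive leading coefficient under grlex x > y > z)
x^2 + y^2 + 3*z + 1

(a) Degree: no degree-1 surface has this shape, so deg p = 2.
(b) Symmetry: every cross-section ⟂ z is a circle, so x, y appear only via x² + y².
(c) Against the integer gridlines: no x-intercept at any integer in the box; no y-intercept at any integer in the box; a circular section at z = -1 has radius between 1 and 2.
(d) Assembling these constraints gives the stated polynomial.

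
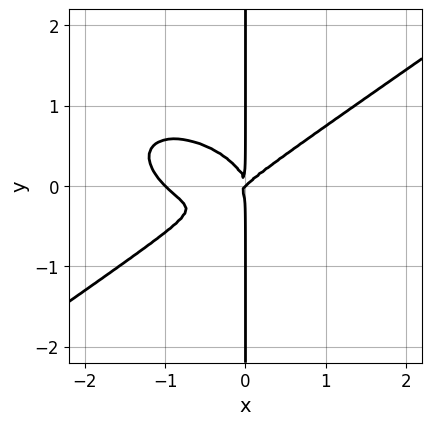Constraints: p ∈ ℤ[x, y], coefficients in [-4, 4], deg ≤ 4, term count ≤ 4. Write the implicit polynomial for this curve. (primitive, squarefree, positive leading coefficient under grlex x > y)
x^4 - 3*x*y^3 + x^3 - x^2*y

deg p = 4.
From the visible intercepts: the visible y-axis segment lies entirely on the curve; among the integer gridlines, it crosses the x-axis at x ∈ {-1, 0}.
Putting this together gives p.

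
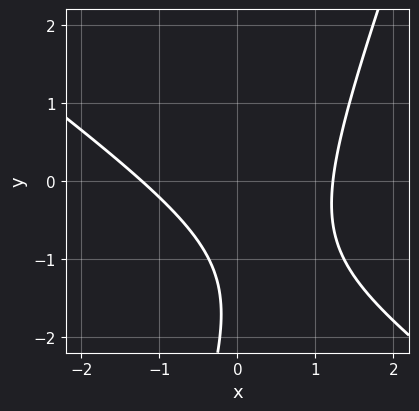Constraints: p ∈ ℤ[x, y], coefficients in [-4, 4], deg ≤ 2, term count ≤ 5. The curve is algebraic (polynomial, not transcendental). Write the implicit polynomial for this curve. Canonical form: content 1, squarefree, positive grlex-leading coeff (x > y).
2*x^2 + 2*x*y - y^2 - 3*y - 3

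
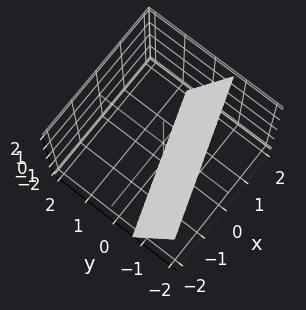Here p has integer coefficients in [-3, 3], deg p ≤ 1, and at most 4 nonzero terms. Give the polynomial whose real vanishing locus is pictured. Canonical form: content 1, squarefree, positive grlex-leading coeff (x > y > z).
x - 3*y - z - 2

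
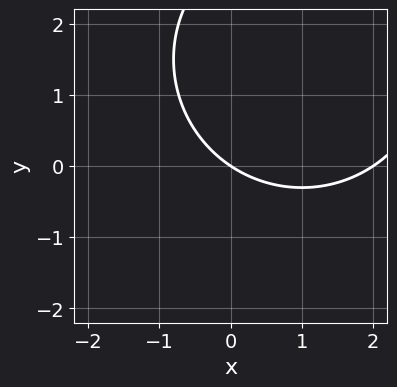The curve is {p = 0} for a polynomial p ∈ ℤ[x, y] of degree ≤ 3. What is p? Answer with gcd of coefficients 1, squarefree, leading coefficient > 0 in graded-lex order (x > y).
Degree: the shape is more complex than any degree-1 curve, so deg p = 2.
Reading off the gridlines: it crosses the y-axis at the gridline y = 0; among the integer gridlines, it crosses the x-axis at x ∈ {0, 2}.
Fitting integer coefficients to these (and the overall shape) gives p.

x^2 + y^2 - 2*x - 3*y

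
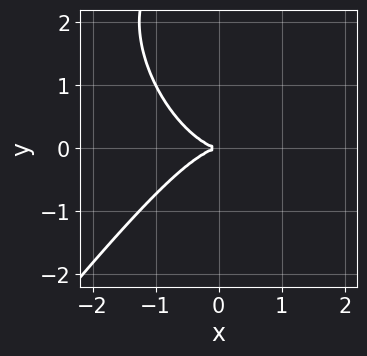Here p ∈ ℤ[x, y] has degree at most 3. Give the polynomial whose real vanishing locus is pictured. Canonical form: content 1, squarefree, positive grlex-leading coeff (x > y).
First, deg p = 3.
Then, from the axis intercepts and sections: it crosses the y-axis at the gridline y = 0; one x-axis crossing is at x = 0.
Finally, solving for integer coefficients yields p as stated.

2*x^3 - y^3 + 3*y^2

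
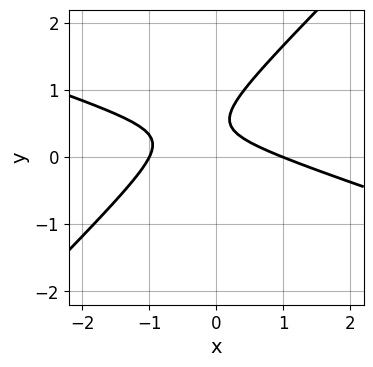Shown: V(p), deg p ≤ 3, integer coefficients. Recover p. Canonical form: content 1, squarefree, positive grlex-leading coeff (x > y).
x^2 + 2*x*y - 3*y^2 + 3*y - 1

(a) deg p = 2. A generic line meets the curve in up to 2 points.
(b) Checking where it meets the axes: among the integer gridlines, it crosses the x-axis at x ∈ {-1, 1}; the curve avoids every integer y-axis point in the box.
(c) Putting this together gives p.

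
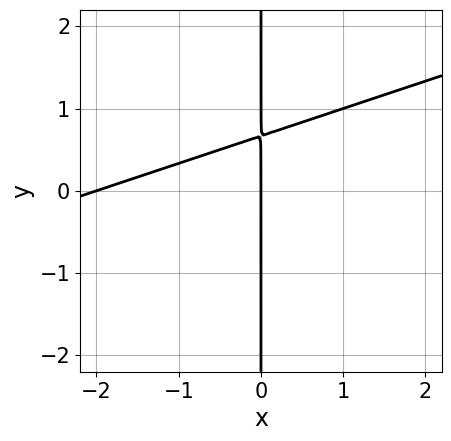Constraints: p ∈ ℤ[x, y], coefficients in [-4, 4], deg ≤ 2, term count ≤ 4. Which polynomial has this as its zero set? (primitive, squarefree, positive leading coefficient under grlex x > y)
x^2 - 3*x*y + 2*x

(a) The degree is 2 — the shape is more complex than any degree-1 curve.
(b) Observable constraints: among the integer gridlines, it crosses the x-axis at x ∈ {-2, 0}; the visible y-axis segment lies entirely on the curve.
(c) Matching integer coefficients to the picture gives p.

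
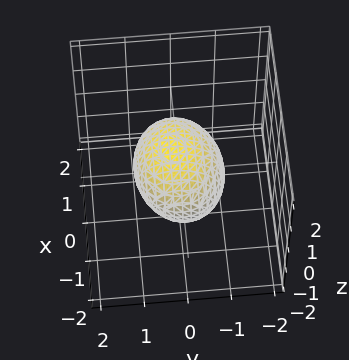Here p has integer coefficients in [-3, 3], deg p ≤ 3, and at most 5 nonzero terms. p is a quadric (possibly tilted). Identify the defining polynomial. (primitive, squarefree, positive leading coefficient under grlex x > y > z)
2*x^2 + 3*y^2 - y*z + 3*z^2 - 3

deg p = 2. No degree-1 surface has this shape.
Observable constraints: among the integer gridlines, it crosses the y-axis at y ∈ {-1, 1}; the z-axis gridline crossings are at z ∈ {-1, 1}.
Fitting integer coefficients to these (and the overall shape) gives p.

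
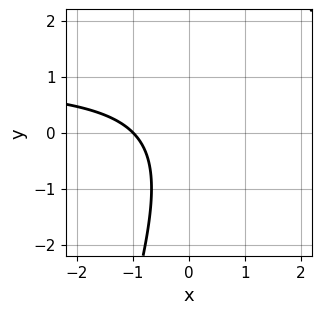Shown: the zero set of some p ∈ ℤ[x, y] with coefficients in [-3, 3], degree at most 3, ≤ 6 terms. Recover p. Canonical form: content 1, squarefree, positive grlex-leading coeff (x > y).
3*x*y - y^2 - 3*x - 3

(a) deg p = 2. No degree-1 curve has this shape.
(b) From the axis intercepts and sections: the curve avoids every integer y-axis point in the box; it crosses the x-axis at the gridline x = -1.
(c) Assembling these constraints gives the stated polynomial.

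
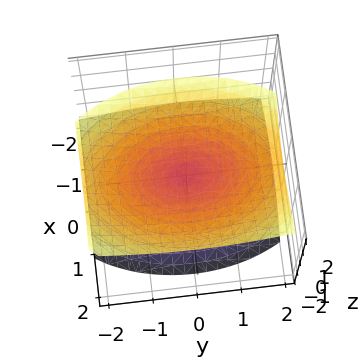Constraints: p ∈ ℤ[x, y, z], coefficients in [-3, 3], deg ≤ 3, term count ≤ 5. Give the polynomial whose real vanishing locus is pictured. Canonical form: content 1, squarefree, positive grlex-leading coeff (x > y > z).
deg p = 2. A generic line meets the surface in up to 2 points.
Observable constraints: it crosses the x-axis at the gridline x = 0; it meets the y-axis at y = 0 (among the integer gridlines).
Solving for integer coefficients yields p as stated.

2*x^2 - x*z + y^2 - 2*z^2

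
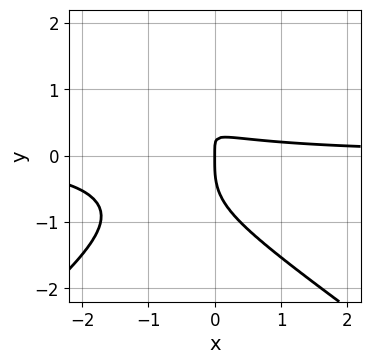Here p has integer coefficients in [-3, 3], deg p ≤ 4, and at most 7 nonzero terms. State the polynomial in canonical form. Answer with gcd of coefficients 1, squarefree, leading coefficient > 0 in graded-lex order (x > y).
Degree: a generic line meets the curve in up to 4 points, so deg p = 4.
From the axis intercepts and sections: one y-axis crossing is at y = 0; it crosses the x-axis at the gridline x = 0.
Together with the visible shape, these determine p as stated.

x^2*y^2 - 2*y^4 - 2*x^2*y - 3*x*y + x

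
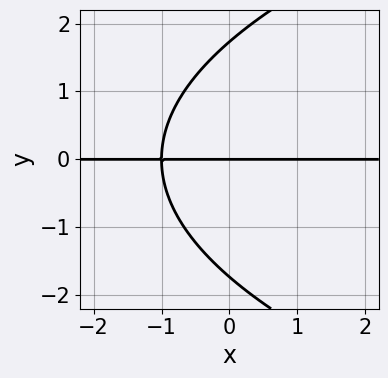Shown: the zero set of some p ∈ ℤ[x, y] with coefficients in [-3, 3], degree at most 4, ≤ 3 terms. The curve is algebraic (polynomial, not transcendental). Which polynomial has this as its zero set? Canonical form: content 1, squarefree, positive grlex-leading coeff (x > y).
(a) The degree is 3 — a generic line meets the curve in up to 3 points.
(b) Observable constraints: every point of the x-axis in the box is on the curve; it meets the y-axis at y = 0 (among the integer gridlines).
(c) Fitting integer coefficients to these (and the overall shape) gives p.

y^3 - 3*x*y - 3*y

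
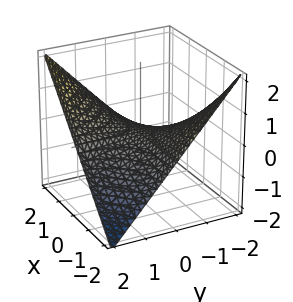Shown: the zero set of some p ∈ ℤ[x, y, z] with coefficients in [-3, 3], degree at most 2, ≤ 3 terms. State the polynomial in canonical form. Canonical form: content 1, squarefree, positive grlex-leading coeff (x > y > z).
x*y - 2*z

The degree is 2 — a saddle surface; a quadric.
Observable constraints: it meets the z-axis at z = 0 (among the integer gridlines); the visible y-axis segment lies entirely on the surface.
The integer polynomial consistent with all of this is the stated p. Check: (-2, 0, 0) on the x-axis lies on the surface, and p(-2, 0, 0) = 0. ✓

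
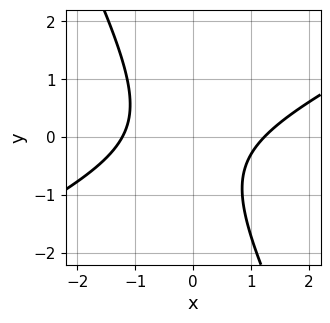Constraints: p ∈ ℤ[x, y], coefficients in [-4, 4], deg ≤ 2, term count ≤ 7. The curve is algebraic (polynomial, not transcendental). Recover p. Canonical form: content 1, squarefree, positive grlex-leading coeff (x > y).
(a) Degree: the shape is more complex than any degree-1 curve, so deg p = 2.
(b) From the visible intercepts: it misses every integer gridline on the y-axis.
(c) Matching integer coefficients to the picture gives p.

2*x^2 - 3*x*y - 2*y^2 - y - 3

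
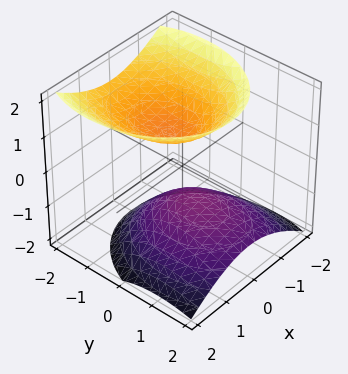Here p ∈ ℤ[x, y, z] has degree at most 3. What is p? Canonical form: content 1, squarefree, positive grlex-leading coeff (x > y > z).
3*x^2 + 2*y^2 + 2*y*z - 3*z^2 + 2

First, there are 2 components. Treating them together as one polynomial.
Next, degree: a generic line meets the surface in up to 2 points, so deg p = 2.
Then, against the integer gridlines: it misses every integer gridline on the y-axis; no x-intercept at any integer in the box.
Finally, these observations pin down the coefficients.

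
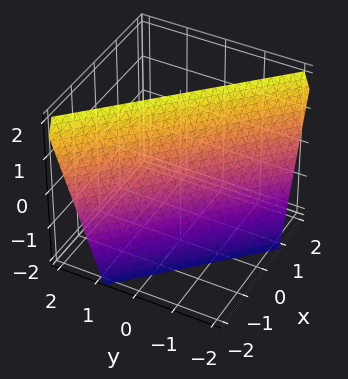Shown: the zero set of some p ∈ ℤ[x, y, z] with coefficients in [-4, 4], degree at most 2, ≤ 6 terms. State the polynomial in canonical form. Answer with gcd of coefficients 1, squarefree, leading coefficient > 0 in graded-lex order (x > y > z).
Degree: every cross-section is a straight line — this is a plane, so deg p = 1.
From the visible intercepts: one z-axis crossing is at z = 2.
The integer polynomial consistent with all of this is the stated p.

3*x + 3*y - z + 2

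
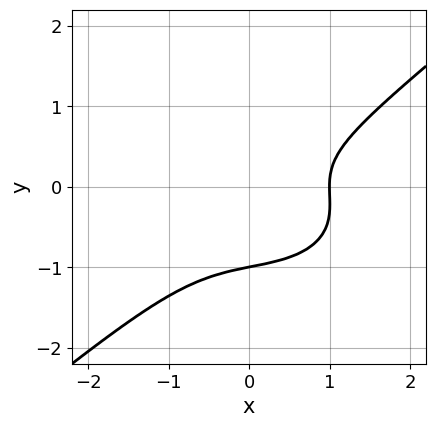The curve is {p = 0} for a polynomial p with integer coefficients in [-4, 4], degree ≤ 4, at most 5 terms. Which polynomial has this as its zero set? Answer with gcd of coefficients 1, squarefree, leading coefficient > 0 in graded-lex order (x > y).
First, the degree is 3 — no degree-2 curve has this shape.
Then, from the visible intercepts: one x-axis crossing is at x = 1; it meets the y-axis at y = -1 (among the integer gridlines).
Finally, putting this together gives p.

x^3 + x*y^2 - 3*y^3 - 2*y^2 - 1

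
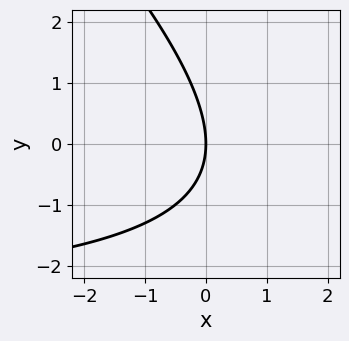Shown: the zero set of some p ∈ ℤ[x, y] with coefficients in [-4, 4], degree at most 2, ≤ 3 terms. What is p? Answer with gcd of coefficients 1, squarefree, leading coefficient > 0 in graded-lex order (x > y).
x*y + y^2 + 3*x

The degree is 2 — the shape is more complex than any degree-1 curve.
From the visible intercepts: one y-axis crossing is at y = 0; it crosses the x-axis at the gridline x = 0.
Matching integer coefficients to the picture gives p.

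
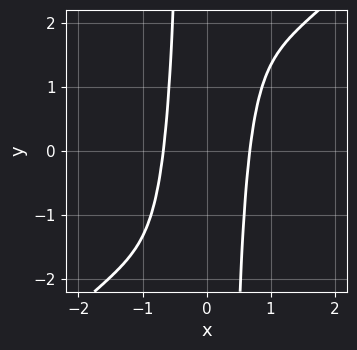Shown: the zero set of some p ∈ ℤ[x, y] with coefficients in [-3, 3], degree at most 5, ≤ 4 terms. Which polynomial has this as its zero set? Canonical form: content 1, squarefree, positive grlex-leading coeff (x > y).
3*x^4 - 3*x^3*y + 3*x^2 - 2

First, the degree is 4 — the shape is more complex than any degree-3 curve.
Then, from the axis intercepts and sections: it misses every integer gridline on the y-axis.
Finally, assembling these constraints gives the stated polynomial.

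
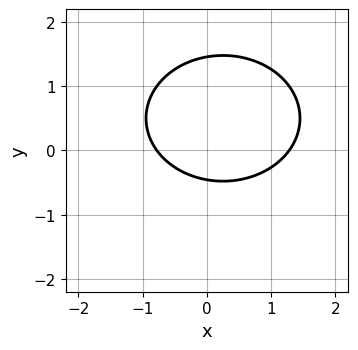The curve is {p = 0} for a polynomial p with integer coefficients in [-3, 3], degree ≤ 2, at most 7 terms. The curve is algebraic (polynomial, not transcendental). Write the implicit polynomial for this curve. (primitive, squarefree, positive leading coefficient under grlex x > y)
Degree: the shape is more complex than any degree-1 curve, so deg p = 2.
Solving for integer coefficients yields p as stated.

2*x^2 + 3*y^2 - x - 3*y - 2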